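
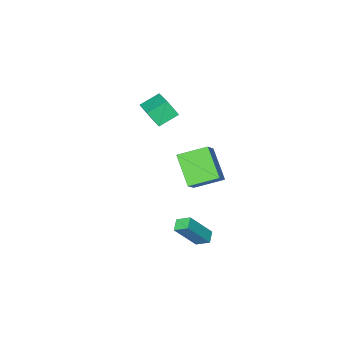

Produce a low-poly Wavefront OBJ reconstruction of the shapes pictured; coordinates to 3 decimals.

v -3.33 0.413 -1.236
v -3.719 -1.129 0.24
v -4.748 1.357 -0.625
v -5.137 -0.185 0.852
v -2.283 1.245 -0.092
v -2.672 -0.297 1.385
v -3.701 2.189 0.52
v -4.09 0.647 1.996
v -3.618 -3.884 1.927
v -4.783 -3.613 2.552
v -2.785 -2.038 2.678
v -3.95 -1.767 3.303
v -3.23 -4.453 2.897
v -4.395 -4.182 3.522
v -2.397 -2.607 3.648
v -3.562 -2.336 4.273
v -3.15 1.081 -4.668
v -1.876 0.76 -3.017
v -3.546 1.807 -4.221
v -2.272 1.486 -2.57
v -2.608 1.574 -4.99
v -1.334 1.253 -3.339
v -3.004 2.3 -4.543
v -1.73 1.979 -2.892
f 2 4 1
f 5 2 1
f 1 4 3
f 3 5 1
f 2 8 4
f 6 2 5
f 6 8 2
f 4 8 3
f 7 5 3
f 3 8 7
f 7 6 5
f 8 6 7
f 10 12 9
f 13 10 9
f 9 12 11
f 11 13 9
f 10 16 12
f 14 10 13
f 14 16 10
f 12 16 11
f 15 13 11
f 11 16 15
f 15 14 13
f 16 14 15
f 18 20 17
f 21 18 17
f 17 20 19
f 19 21 17
f 18 24 20
f 22 18 21
f 22 24 18
f 20 24 19
f 23 21 19
f 19 24 23
f 23 22 21
f 24 22 23



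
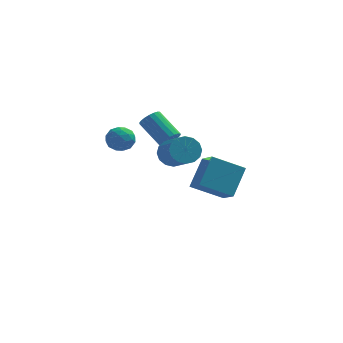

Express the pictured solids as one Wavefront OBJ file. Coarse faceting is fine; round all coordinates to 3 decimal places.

v 0.825 -2.726 0.518
v 1.146 -2.224 1.021
v 1.775 -3.531 1.925
v 1.455 -4.034 1.422
v 0.778 -2.299 1.168
v 1.407 -3.606 2.073
v 0.422 -2.489 1.142
v 1.052 -3.796 2.046
v 0.175 -2.742 0.948
v 0.804 -4.049 1.852
v 0.102 -2.991 0.639
v 0.731 -4.298 1.543
v 0.222 -3.169 0.297
v 0.852 -4.477 1.202
v 0.505 -3.229 0.015
v 1.134 -4.536 0.919
v 0.873 -3.154 -0.133
v 1.502 -4.461 0.772
v 1.228 -2.964 -0.106
v 1.858 -4.271 0.798
v 1.476 -2.711 0.088
v 2.105 -4.018 0.992
v 1.549 -2.462 0.397
v 2.178 -3.769 1.301
v 1.428 -2.283 0.738
v 2.058 -3.591 1.643
v 0.507 0.732 -0.406
v 0.718 0.438 0.085
v -0.316 1.353 1.077
v -0.527 1.648 0.586
v 0.886 0.651 0.065
v -0.148 1.566 1.057
v 0.979 0.879 -0.048
v -0.055 1.794 0.943
v 0.979 1.078 -0.233
v -0.055 1.993 0.759
v 0.885 1.209 -0.451
v -0.149 2.124 0.54
v 0.717 1.246 -0.661
v -0.318 2.161 0.331
v 0.506 1.18 -0.82
v -0.528 2.095 0.172
v 0.296 1.027 -0.897
v -0.738 1.942 0.095
v 0.128 0.814 -0.877
v -0.906 1.729 0.115
v 0.035 0.586 -0.763
v -0.999 1.501 0.228
v 0.035 0.387 -0.579
v -0.999 1.302 0.413
v 0.129 0.256 -0.36
v -0.905 1.171 0.631
v 0.298 0.219 -0.151
v -0.737 1.134 0.841
v 0.508 0.285 0.008
v -0.526 1.2 1
v 1.373 1.956 -4.264
v 1.889 0.875 -3.52
v 1.933 3.136 -2.939
v 2.449 2.055 -2.195
v 3.011 2.145 -5.125
v 3.527 1.064 -4.381
v 3.571 3.325 -3.8
v 4.087 2.244 -3.056
v -1.585 -0.554 0.457
v -1.171 -0.914 0.979
v -2.209 -1.586 0.241
v -1.795 -1.946 0.763
v -2.29 -1.412 0.974
v -1.904 -0.775 1.107
v -1.476 -1.725 0.113
v -1.09 -1.088 0.246
v -1.104 -1.637 0.766
v -1.607 -1.444 1.298
v -1.773 -1.056 -0.078
v -2.276 -0.863 0.454
v -1.323 -0.644 0.736
v -2.057 -1.856 0.484
v -2.348 -1.543 0.607
v -2.104 -1.754 0.914
v -1.754 -0.562 0.812
v -1.511 -0.773 1.119
v -2.168 -1.066 1.116
v -1.869 -1.727 0.101
v -1.626 -1.938 0.408
v -1.276 -0.746 0.306
v -1.032 -0.957 0.613
v -1.212 -1.434 0.104
v -1.04 -1.28 0.919
v -1.407 -1.887 0.792
v -1.22 -1.757 0.41
v -0.993 -1.382 0.488
v -1.336 -1.167 1.231
v -1.703 -1.773 1.105
v -1.993 -1.459 1.228
v -1.767 -1.085 1.307
v -1.296 -1.592 1.107
v -1.677 -0.727 0.115
v -2.044 -1.333 -0.011
v -1.613 -1.415 -0.087
v -1.387 -1.041 -0.008
v -1.973 -0.613 0.428
v -2.34 -1.22 0.301
v -2.387 -1.118 0.732
v -2.16 -0.743 0.81
v -2.084 -0.908 0.113
f 2 1 5
f 2 5 3
f 3 5 6
f 3 6 4
f 5 1 7
f 5 7 6
f 6 7 8
f 6 8 4
f 7 1 9
f 7 9 8
f 8 9 10
f 8 10 4
f 9 1 11
f 9 11 10
f 10 11 12
f 10 12 4
f 11 1 13
f 11 13 12
f 12 13 14
f 12 14 4
f 13 1 15
f 13 15 14
f 14 15 16
f 14 16 4
f 15 1 17
f 15 17 16
f 16 17 18
f 16 18 4
f 17 1 19
f 17 19 18
f 18 19 20
f 18 20 4
f 19 1 21
f 19 21 20
f 20 21 22
f 20 22 4
f 21 1 23
f 21 23 22
f 22 23 24
f 22 24 4
f 23 1 25
f 23 25 24
f 24 25 26
f 24 26 4
f 25 1 2
f 25 2 26
f 26 2 3
f 26 3 4
f 28 27 31
f 28 31 29
f 29 31 32
f 29 32 30
f 31 27 33
f 31 33 32
f 32 33 34
f 32 34 30
f 33 27 35
f 33 35 34
f 34 35 36
f 34 36 30
f 35 27 37
f 35 37 36
f 36 37 38
f 36 38 30
f 37 27 39
f 37 39 38
f 38 39 40
f 38 40 30
f 39 27 41
f 39 41 40
f 40 41 42
f 40 42 30
f 41 27 43
f 41 43 42
f 42 43 44
f 42 44 30
f 43 27 45
f 43 45 44
f 44 45 46
f 44 46 30
f 45 27 47
f 45 47 46
f 46 47 48
f 46 48 30
f 47 27 49
f 47 49 48
f 48 49 50
f 48 50 30
f 49 27 51
f 49 51 50
f 50 51 52
f 50 52 30
f 51 27 53
f 51 53 52
f 52 53 54
f 52 54 30
f 53 27 55
f 53 55 54
f 54 55 56
f 54 56 30
f 55 27 28
f 55 28 56
f 56 28 29
f 56 29 30
f 58 60 57
f 61 58 57
f 57 60 59
f 59 61 57
f 58 64 60
f 62 58 61
f 62 64 58
f 60 64 59
f 63 61 59
f 59 64 63
f 63 62 61
f 64 62 63
f 65 102 81
f 102 76 105
f 81 105 70
f 102 105 81
f 65 81 77
f 81 70 82
f 77 82 66
f 81 82 77
f 65 77 86
f 77 66 87
f 86 87 72
f 77 87 86
f 65 86 98
f 86 72 101
f 98 101 75
f 86 101 98
f 65 98 102
f 98 75 106
f 102 106 76
f 98 106 102
f 66 82 93
f 82 70 96
f 93 96 74
f 82 96 93
f 70 105 83
f 105 76 104
f 83 104 69
f 105 104 83
f 76 106 103
f 106 75 99
f 103 99 67
f 106 99 103
f 75 101 100
f 101 72 88
f 100 88 71
f 101 88 100
f 72 87 92
f 87 66 89
f 92 89 73
f 87 89 92
f 68 94 80
f 94 74 95
f 80 95 69
f 94 95 80
f 68 80 78
f 80 69 79
f 78 79 67
f 80 79 78
f 68 78 85
f 78 67 84
f 85 84 71
f 78 84 85
f 68 85 90
f 85 71 91
f 90 91 73
f 85 91 90
f 68 90 94
f 90 73 97
f 94 97 74
f 90 97 94
f 69 95 83
f 95 74 96
f 83 96 70
f 95 96 83
f 67 79 103
f 79 69 104
f 103 104 76
f 79 104 103
f 71 84 100
f 84 67 99
f 100 99 75
f 84 99 100
f 73 91 92
f 91 71 88
f 92 88 72
f 91 88 92
f 74 97 93
f 97 73 89
f 93 89 66
f 97 89 93



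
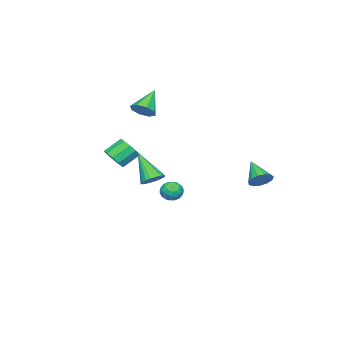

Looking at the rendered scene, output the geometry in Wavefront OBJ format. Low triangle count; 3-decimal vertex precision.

v -0.404 4.076 -1.58
v 0.033 4.164 -1.135
v -1.056 3.164 -0.76
v -0.222 4.403 -1.073
v -0.535 4.538 -1.172
v -0.807 4.526 -1.401
v -0.95 4.371 -1.687
v -0.92 4.123 -1.939
v -0.726 3.86 -2.077
v -0.43 3.665 -2.057
v -0.125 3.601 -1.887
v 0.091 3.688 -1.619
v 0.15 3.898 -1.338
v -1.155 -0.975 -3.128
v -0.595 -1.115 -3.383
v -1.625 -1.385 -3.937
v -1.065 -1.525 -4.192
v -1.262 -1.83 -3.676
v -0.971 -1.577 -3.176
v -1.249 -0.923 -4.144
v -0.958 -0.67 -3.644
v -0.653 -1.082 -4.011
v -0.661 -1.643 -3.722
v -1.559 -0.857 -3.598
v -1.567 -1.418 -3.309
v -0.834 -1.009 -3.185
v -1.386 -1.491 -4.135
v -1.502 -1.671 -3.832
v -1.173 -1.753 -3.982
v -1.055 -1.281 -3.063
v -0.726 -1.363 -3.213
v -1.118 -1.783 -3.385
v -1.494 -1.137 -4.107
v -1.165 -1.219 -4.257
v -1.047 -0.747 -3.338
v -0.718 -0.829 -3.488
v -1.102 -0.717 -3.935
v -0.539 -1.072 -3.704
v -0.815 -1.313 -4.179
v -0.923 -0.959 -4.15
v -0.752 -0.81 -3.857
v -0.543 -1.402 -3.534
v -0.82 -1.643 -4.009
v -0.935 -1.822 -3.706
v -0.764 -1.673 -3.412
v -0.577 -1.383 -3.902
v -1.4 -0.857 -3.311
v -1.677 -1.098 -3.786
v -1.456 -0.827 -3.908
v -1.285 -0.678 -3.614
v -1.405 -1.187 -3.141
v -1.681 -1.428 -3.616
v -1.468 -1.69 -3.463
v -1.297 -1.541 -3.17
v -1.643 -1.117 -3.418
v 1.824 -2.647 -0.853
v 2.339 -2.334 -0.539
v 1.632 -1.84 0.128
v 1.116 -2.153 -0.187
v 2.211 -2.088 -0.855
v 1.504 -1.595 -0.188
v 1.936 -2.056 -1.171
v 1.229 -1.563 -0.504
v 1.618 -2.249 -1.366
v 0.911 -1.756 -0.699
v 1.378 -2.595 -1.364
v 0.671 -2.101 -0.697
v 1.308 -2.96 -1.168
v 0.601 -2.466 -0.501
v 1.436 -3.205 -0.852
v 0.729 -2.712 -0.185
v 1.711 -3.237 -0.536
v 1.004 -2.744 0.131
v 2.029 -3.044 -0.341
v 1.322 -2.551 0.326
v 2.269 -2.699 -0.343
v 1.562 -2.205 0.324
v -0.535 -2.516 1.631
v -0.198 -2.075 2.025
v -1.685 -2.564 2.669
v -0.514 -1.838 1.686
v -0.842 -1.998 1.315
v -0.99 -2.461 1.129
v -0.871 -2.956 1.237
v -0.556 -3.193 1.576
v -0.228 -3.033 1.947
v -0.08 -2.57 2.133
v 4.167 1.072 -0.66
v 4.49 1.429 -0.302
v 3.793 0.028 0.72
v 4.263 1.531 -0.286
v 4.019 1.554 -0.335
v 3.801 1.494 -0.44
v 3.646 1.36 -0.583
v 3.581 1.177 -0.739
v 3.618 0.975 -0.882
v 3.749 0.79 -0.986
v 3.953 0.654 -1.034
v 4.193 0.59 -1.017
v 4.429 0.61 -0.938
v 4.62 0.709 -0.812
v 4.732 0.871 -0.659
v 4.747 1.068 -0.506
v 4.661 1.265 -0.38
f 2 1 4
f 2 4 3
f 4 1 5
f 4 5 3
f 5 1 6
f 5 6 3
f 6 1 7
f 6 7 3
f 7 1 8
f 7 8 3
f 8 1 9
f 8 9 3
f 9 1 10
f 9 10 3
f 10 1 11
f 10 11 3
f 11 1 12
f 11 12 3
f 12 1 13
f 12 13 3
f 13 1 2
f 13 2 3
f 14 51 30
f 51 25 54
f 30 54 19
f 51 54 30
f 14 30 26
f 30 19 31
f 26 31 15
f 30 31 26
f 14 26 35
f 26 15 36
f 35 36 21
f 26 36 35
f 14 35 47
f 35 21 50
f 47 50 24
f 35 50 47
f 14 47 51
f 47 24 55
f 51 55 25
f 47 55 51
f 15 31 42
f 31 19 45
f 42 45 23
f 31 45 42
f 19 54 32
f 54 25 53
f 32 53 18
f 54 53 32
f 25 55 52
f 55 24 48
f 52 48 16
f 55 48 52
f 24 50 49
f 50 21 37
f 49 37 20
f 50 37 49
f 21 36 41
f 36 15 38
f 41 38 22
f 36 38 41
f 17 43 29
f 43 23 44
f 29 44 18
f 43 44 29
f 17 29 27
f 29 18 28
f 27 28 16
f 29 28 27
f 17 27 34
f 27 16 33
f 34 33 20
f 27 33 34
f 17 34 39
f 34 20 40
f 39 40 22
f 34 40 39
f 17 39 43
f 39 22 46
f 43 46 23
f 39 46 43
f 18 44 32
f 44 23 45
f 32 45 19
f 44 45 32
f 16 28 52
f 28 18 53
f 52 53 25
f 28 53 52
f 20 33 49
f 33 16 48
f 49 48 24
f 33 48 49
f 22 40 41
f 40 20 37
f 41 37 21
f 40 37 41
f 23 46 42
f 46 22 38
f 42 38 15
f 46 38 42
f 57 56 60
f 57 60 58
f 58 60 61
f 58 61 59
f 60 56 62
f 60 62 61
f 61 62 63
f 61 63 59
f 62 56 64
f 62 64 63
f 63 64 65
f 63 65 59
f 64 56 66
f 64 66 65
f 65 66 67
f 65 67 59
f 66 56 68
f 66 68 67
f 67 68 69
f 67 69 59
f 68 56 70
f 68 70 69
f 69 70 71
f 69 71 59
f 70 56 72
f 70 72 71
f 71 72 73
f 71 73 59
f 72 56 74
f 72 74 73
f 73 74 75
f 73 75 59
f 74 56 76
f 74 76 75
f 75 76 77
f 75 77 59
f 76 56 57
f 76 57 77
f 77 57 58
f 77 58 59
f 79 78 81
f 79 81 80
f 81 78 82
f 81 82 80
f 82 78 83
f 82 83 80
f 83 78 84
f 83 84 80
f 84 78 85
f 84 85 80
f 85 78 86
f 85 86 80
f 86 78 87
f 86 87 80
f 87 78 79
f 87 79 80
f 89 88 91
f 89 91 90
f 91 88 92
f 91 92 90
f 92 88 93
f 92 93 90
f 93 88 94
f 93 94 90
f 94 88 95
f 94 95 90
f 95 88 96
f 95 96 90
f 96 88 97
f 96 97 90
f 97 88 98
f 97 98 90
f 98 88 99
f 98 99 90
f 99 88 100
f 99 100 90
f 100 88 101
f 100 101 90
f 101 88 102
f 101 102 90
f 102 88 103
f 102 103 90
f 103 88 104
f 103 104 90
f 104 88 89
f 104 89 90



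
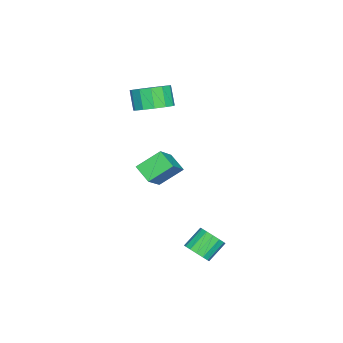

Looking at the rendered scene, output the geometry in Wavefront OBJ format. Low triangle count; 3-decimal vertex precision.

v -1.509 -0.702 1.785
v -0.597 -0.899 2.172
v -1.119 -1.294 3.202
v -2.031 -1.098 2.815
v -0.72 -0.362 2.316
v -1.242 -0.757 3.345
v -1.094 0.067 2.291
v -1.615 -0.329 3.321
v -1.599 0.251 2.106
v -2.121 -0.144 3.135
v -2.076 0.133 1.819
v -2.598 -0.262 2.848
v -2.373 -0.25 1.521
v -2.895 -0.646 2.551
v -2.396 -0.777 1.307
v -2.917 -1.173 2.337
v -2.137 -1.28 1.245
v -2.659 -1.676 2.275
v -1.679 -1.6 1.354
v -2.201 -1.995 2.384
v -1.167 -1.634 1.601
v -1.689 -2.03 2.63
v -0.764 -1.373 1.905
v -1.285 -1.768 2.935
v 0.485 -0.295 -1.274
v -0.219 0.667 -0.414
v 0.95 0.521 -1.807
v 0.246 1.483 -0.946
v 1.794 -0.323 -0.174
v 1.09 0.639 0.687
v 2.259 0.493 -0.706
v 1.555 1.455 0.154
v 4.403 3.689 -3.357
v 4.833 3.547 -2.81
v 4.007 4.029 -2.036
v 3.577 4.171 -2.583
v 4.927 3.885 -2.92
v 4.101 4.367 -2.146
v 4.881 4.17 -3.147
v 4.055 4.652 -2.373
v 4.706 4.327 -3.43
v 3.881 4.808 -2.656
v 4.451 4.313 -3.694
v 3.625 4.794 -2.919
v 4.182 4.131 -3.867
v 3.357 4.613 -3.093
v 3.973 3.831 -3.904
v 3.147 4.313 -3.13
v 3.879 3.493 -3.794
v 3.053 3.975 -3.02
v 3.925 3.208 -3.567
v 3.099 3.69 -2.793
v 4.099 3.052 -3.284
v 3.274 3.533 -2.51
v 4.355 3.066 -3.021
v 3.529 3.547 -2.246
v 4.623 3.247 -2.847
v 3.798 3.729 -2.073
f 2 1 5
f 2 5 3
f 3 5 6
f 3 6 4
f 5 1 7
f 5 7 6
f 6 7 8
f 6 8 4
f 7 1 9
f 7 9 8
f 8 9 10
f 8 10 4
f 9 1 11
f 9 11 10
f 10 11 12
f 10 12 4
f 11 1 13
f 11 13 12
f 12 13 14
f 12 14 4
f 13 1 15
f 13 15 14
f 14 15 16
f 14 16 4
f 15 1 17
f 15 17 16
f 16 17 18
f 16 18 4
f 17 1 19
f 17 19 18
f 18 19 20
f 18 20 4
f 19 1 21
f 19 21 20
f 20 21 22
f 20 22 4
f 21 1 23
f 21 23 22
f 22 23 24
f 22 24 4
f 23 1 2
f 23 2 24
f 24 2 3
f 24 3 4
f 26 28 25
f 29 26 25
f 25 28 27
f 27 29 25
f 26 32 28
f 30 26 29
f 30 32 26
f 28 32 27
f 31 29 27
f 27 32 31
f 31 30 29
f 32 30 31
f 34 33 37
f 34 37 35
f 35 37 38
f 35 38 36
f 37 33 39
f 37 39 38
f 38 39 40
f 38 40 36
f 39 33 41
f 39 41 40
f 40 41 42
f 40 42 36
f 41 33 43
f 41 43 42
f 42 43 44
f 42 44 36
f 43 33 45
f 43 45 44
f 44 45 46
f 44 46 36
f 45 33 47
f 45 47 46
f 46 47 48
f 46 48 36
f 47 33 49
f 47 49 48
f 48 49 50
f 48 50 36
f 49 33 51
f 49 51 50
f 50 51 52
f 50 52 36
f 51 33 53
f 51 53 52
f 52 53 54
f 52 54 36
f 53 33 55
f 53 55 54
f 54 55 56
f 54 56 36
f 55 33 57
f 55 57 56
f 56 57 58
f 56 58 36
f 57 33 34
f 57 34 58
f 58 34 35
f 58 35 36



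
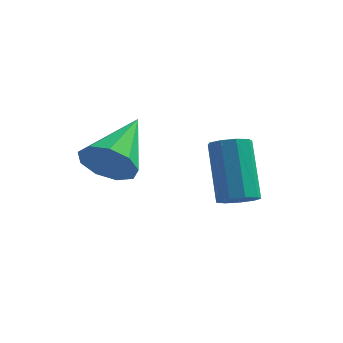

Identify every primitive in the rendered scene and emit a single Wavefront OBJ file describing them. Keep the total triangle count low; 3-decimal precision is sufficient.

v -3.592 -0.999 0.647
v -3.35 -1.395 1.359
v -3.528 0.739 1.593
v -2.883 -1.243 1.048
v -2.748 -0.977 0.549
v -3.007 -0.721 0.096
v -3.54 -0.595 -0.099
v -4.098 -0.658 0.055
v -4.418 -0.881 0.486
v -4.352 -1.159 0.992
v -3.93 -1.362 1.337
v -0.641 0.579 -0.802
v -0.317 0.203 -0.483
v -0.915 1.086 1.162
v -1.239 1.461 0.842
v -0.098 0.529 -0.578
v -0.696 1.411 1.067
v -0.133 0.877 -0.778
v -0.731 1.76 0.867
v -0.405 1.087 -0.989
v -1.004 1.969 0.656
v -0.788 1.058 -1.113
v -1.387 1.941 0.532
v -1.102 0.805 -1.092
v -1.701 1.688 0.553
v -1.2 0.447 -0.935
v -1.799 1.329 0.71
v -1.037 0.15 -0.716
v -1.635 1.032 0.929
v -0.688 0.054 -0.538
v -1.286 0.936 1.107
f 2 1 4
f 2 4 3
f 4 1 5
f 4 5 3
f 5 1 6
f 5 6 3
f 6 1 7
f 6 7 3
f 7 1 8
f 7 8 3
f 8 1 9
f 8 9 3
f 9 1 10
f 9 10 3
f 10 1 11
f 10 11 3
f 11 1 2
f 11 2 3
f 13 12 16
f 13 16 14
f 14 16 17
f 14 17 15
f 16 12 18
f 16 18 17
f 17 18 19
f 17 19 15
f 18 12 20
f 18 20 19
f 19 20 21
f 19 21 15
f 20 12 22
f 20 22 21
f 21 22 23
f 21 23 15
f 22 12 24
f 22 24 23
f 23 24 25
f 23 25 15
f 24 12 26
f 24 26 25
f 25 26 27
f 25 27 15
f 26 12 28
f 26 28 27
f 27 28 29
f 27 29 15
f 28 12 30
f 28 30 29
f 29 30 31
f 29 31 15
f 30 12 13
f 30 13 31
f 31 13 14
f 31 14 15



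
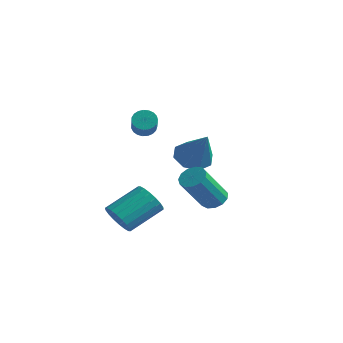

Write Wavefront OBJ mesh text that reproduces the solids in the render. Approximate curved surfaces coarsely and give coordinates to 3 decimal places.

v -1.773 1.39 0.021
v -1.097 1.031 -0.558
v -0.567 0.99 1.679
v -1.015 1.752 -0.444
v -1.377 2.261 -0.057
v -1.971 2.261 0.375
v -2.449 1.75 0.599
v -2.532 1.029 0.485
v -2.17 0.52 0.099
v -1.575 0.52 -0.334
v 0.456 0.271 -1.578
v 1.112 0.389 -1.445
v 1 -0.933 0.272
v 0.344 -1.051 0.138
v 0.913 0.655 -1.253
v 0.801 -0.668 0.464
v 0.569 0.799 -1.164
v 0.457 -0.524 0.552
v 0.189 0.775 -1.208
v 0.077 -0.547 0.509
v -0.106 0.592 -1.368
v -0.218 -0.731 0.348
v -0.223 0.306 -1.596
v -0.335 -1.016 0.121
v -0.124 0.01 -1.818
v -0.236 -1.313 -0.101
v 0.158 -0.203 -1.964
v 0.046 -1.526 -0.247
v 0.536 -0.266 -1.987
v 0.424 -1.589 -0.271
v 0.888 -0.158 -1.881
v 0.776 -1.481 -0.164
v 1.103 0.086 -1.679
v 0.991 -1.236 0.038
v -2.307 -1.232 2.508
v -1.963 -1.362 2.072
v -1.21 -2.138 2.896
v -1.553 -2.008 3.332
v -1.86 -1.168 2.16
v -1.106 -1.944 2.984
v -1.834 -0.985 2.308
v -1.08 -1.761 3.133
v -1.889 -0.845 2.491
v -1.136 -1.62 3.315
v -2.017 -0.771 2.676
v -1.263 -1.547 3.501
v -2.195 -0.778 2.833
v -1.441 -1.553 3.658
v -2.392 -0.863 2.933
v -1.638 -1.638 3.758
v -2.574 -1.011 2.96
v -1.821 -1.787 3.785
v -2.711 -1.198 2.908
v -1.957 -1.974 3.733
v -2.777 -1.391 2.788
v -2.024 -2.167 3.612
v -2.762 -1.557 2.618
v -2.009 -2.332 3.443
v -2.668 -1.666 2.43
v -1.915 -2.442 3.255
v -2.512 -1.7 2.255
v -1.759 -2.476 3.08
v -2.32 -1.653 2.124
v -1.567 -2.429 2.949
v -2.126 -1.534 2.059
v -1.373 -2.31 2.884
v -2.603 -2.65 -2.837
v -2.215 -3.13 -2.237
v -1.709 -1.53 -1.284
v -2.097 -1.05 -1.883
v -1.935 -3.067 -2.491
v -1.429 -1.467 -1.537
v -1.787 -2.922 -2.813
v -1.282 -1.322 -1.859
v -1.801 -2.723 -3.139
v -1.295 -1.123 -2.186
v -1.974 -2.51 -3.406
v -1.468 -0.91 -2.453
v -2.271 -2.324 -3.56
v -1.765 -0.724 -2.607
v -2.634 -2.203 -3.571
v -2.128 -0.603 -2.617
v -2.991 -2.17 -3.436
v -2.485 -0.57 -2.483
v -3.271 -2.233 -3.183
v -2.765 -0.633 -2.229
v -3.418 -2.378 -2.861
v -2.913 -0.778 -1.907
v -3.405 -2.577 -2.534
v -2.899 -0.977 -1.581
v -3.232 -2.79 -2.267
v -2.726 -1.19 -1.314
v -2.935 -2.976 -2.113
v -2.429 -1.376 -1.16
v -2.572 -3.097 -2.103
v -2.066 -1.497 -1.149
f 2 1 4
f 2 4 3
f 4 1 5
f 4 5 3
f 5 1 6
f 5 6 3
f 6 1 7
f 6 7 3
f 7 1 8
f 7 8 3
f 8 1 9
f 8 9 3
f 9 1 10
f 9 10 3
f 10 1 2
f 10 2 3
f 12 11 15
f 12 15 13
f 13 15 16
f 13 16 14
f 15 11 17
f 15 17 16
f 16 17 18
f 16 18 14
f 17 11 19
f 17 19 18
f 18 19 20
f 18 20 14
f 19 11 21
f 19 21 20
f 20 21 22
f 20 22 14
f 21 11 23
f 21 23 22
f 22 23 24
f 22 24 14
f 23 11 25
f 23 25 24
f 24 25 26
f 24 26 14
f 25 11 27
f 25 27 26
f 26 27 28
f 26 28 14
f 27 11 29
f 27 29 28
f 28 29 30
f 28 30 14
f 29 11 31
f 29 31 30
f 30 31 32
f 30 32 14
f 31 11 33
f 31 33 32
f 32 33 34
f 32 34 14
f 33 11 12
f 33 12 34
f 34 12 13
f 34 13 14
f 36 35 39
f 36 39 37
f 37 39 40
f 37 40 38
f 39 35 41
f 39 41 40
f 40 41 42
f 40 42 38
f 41 35 43
f 41 43 42
f 42 43 44
f 42 44 38
f 43 35 45
f 43 45 44
f 44 45 46
f 44 46 38
f 45 35 47
f 45 47 46
f 46 47 48
f 46 48 38
f 47 35 49
f 47 49 48
f 48 49 50
f 48 50 38
f 49 35 51
f 49 51 50
f 50 51 52
f 50 52 38
f 51 35 53
f 51 53 52
f 52 53 54
f 52 54 38
f 53 35 55
f 53 55 54
f 54 55 56
f 54 56 38
f 55 35 57
f 55 57 56
f 56 57 58
f 56 58 38
f 57 35 59
f 57 59 58
f 58 59 60
f 58 60 38
f 59 35 61
f 59 61 60
f 60 61 62
f 60 62 38
f 61 35 63
f 61 63 62
f 62 63 64
f 62 64 38
f 63 35 65
f 63 65 64
f 64 65 66
f 64 66 38
f 65 35 36
f 65 36 66
f 66 36 37
f 66 37 38
f 68 67 71
f 68 71 69
f 69 71 72
f 69 72 70
f 71 67 73
f 71 73 72
f 72 73 74
f 72 74 70
f 73 67 75
f 73 75 74
f 74 75 76
f 74 76 70
f 75 67 77
f 75 77 76
f 76 77 78
f 76 78 70
f 77 67 79
f 77 79 78
f 78 79 80
f 78 80 70
f 79 67 81
f 79 81 80
f 80 81 82
f 80 82 70
f 81 67 83
f 81 83 82
f 82 83 84
f 82 84 70
f 83 67 85
f 83 85 84
f 84 85 86
f 84 86 70
f 85 67 87
f 85 87 86
f 86 87 88
f 86 88 70
f 87 67 89
f 87 89 88
f 88 89 90
f 88 90 70
f 89 67 91
f 89 91 90
f 90 91 92
f 90 92 70
f 91 67 93
f 91 93 92
f 92 93 94
f 92 94 70
f 93 67 95
f 93 95 94
f 94 95 96
f 94 96 70
f 95 67 68
f 95 68 96
f 96 68 69
f 96 69 70



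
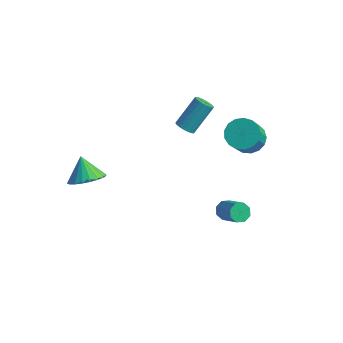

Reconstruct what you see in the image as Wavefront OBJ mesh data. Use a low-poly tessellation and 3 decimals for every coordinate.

v 1.925 2.766 0.205
v 2.728 2.516 -0.141
v 3.039 1.424 1.369
v 2.235 1.674 1.715
v 2.822 2.869 0.095
v 3.133 1.777 1.606
v 2.711 3.199 0.356
v 3.021 2.107 1.867
v 2.419 3.43 0.583
v 2.729 2.338 2.094
v 2.014 3.509 0.723
v 2.324 2.416 2.234
v 1.589 3.417 0.744
v 1.899 2.325 2.255
v 1.24 3.177 0.642
v 1.551 2.084 2.153
v 1.049 2.842 0.439
v 1.359 1.75 1.95
v 1.058 2.49 0.183
v 1.368 1.398 1.694
v 1.266 2.201 -0.069
v 1.576 1.109 1.442
v 1.625 2.042 -0.257
v 1.935 0.95 1.254
v 2.052 2.049 -0.34
v 2.362 0.956 1.171
v 2.45 2.22 -0.299
v 2.761 1.127 1.212
v -1.139 1.626 0.183
v -0.602 1.647 0.025
v -0.264 2.875 1.34
v -0.801 2.854 1.497
v -0.707 1.825 -0.114
v -0.37 3.053 1.201
v -0.898 1.964 -0.194
v -0.561 3.191 1.12
v -1.137 2.035 -0.2
v -0.799 3.263 1.115
v -1.376 2.026 -0.13
v -1.038 3.254 1.185
v -1.568 1.937 0.002
v -1.23 3.165 1.317
v -1.675 1.787 0.17
v -1.337 3.015 1.484
v -1.676 1.605 0.34
v -1.338 2.833 1.655
v -1.57 1.427 0.479
v -1.233 2.655 1.794
v -1.379 1.289 0.56
v -1.042 2.516 1.874
v -1.141 1.217 0.565
v -0.803 2.445 1.88
v -0.902 1.226 0.495
v -0.564 2.454 1.81
v -0.71 1.315 0.363
v -0.372 2.543 1.678
v -0.603 1.465 0.196
v -0.265 2.693 1.51
v -3.576 -3.346 -1.287
v -2.724 -3.052 -0.854
v -4.284 -2.874 -0.213
v -2.83 -2.715 -1.072
v -3.066 -2.487 -1.328
v -3.389 -2.407 -1.577
v -3.745 -2.49 -1.775
v -4.072 -2.721 -1.889
v -4.313 -3.06 -1.899
v -4.426 -3.448 -1.803
v -4.392 -3.819 -1.618
v -4.218 -4.108 -1.375
v -3.932 -4.265 -1.117
v -3.584 -4.263 -0.889
v -3.236 -4.103 -0.729
v -2.945 -3.812 -0.666
v -2.764 -3.44 -0.71
v 2.321 0.249 -3.494
v 2.671 0.127 -3.94
v 3.83 -0.371 -2.891
v 3.479 -0.249 -2.446
v 2.719 0.544 -3.795
v 3.878 0.046 -2.746
v 2.534 0.788 -3.474
v 3.692 0.29 -2.425
v 2.223 0.716 -3.165
v 3.382 0.218 -2.116
v 1.97 0.371 -3.049
v 3.129 -0.127 -2
v 1.922 -0.046 -3.194
v 3.081 -0.544 -2.145
v 2.108 -0.29 -3.515
v 3.266 -0.788 -2.466
v 2.418 -0.218 -3.824
v 3.577 -0.716 -2.775
f 2 1 5
f 2 5 3
f 3 5 6
f 3 6 4
f 5 1 7
f 5 7 6
f 6 7 8
f 6 8 4
f 7 1 9
f 7 9 8
f 8 9 10
f 8 10 4
f 9 1 11
f 9 11 10
f 10 11 12
f 10 12 4
f 11 1 13
f 11 13 12
f 12 13 14
f 12 14 4
f 13 1 15
f 13 15 14
f 14 15 16
f 14 16 4
f 15 1 17
f 15 17 16
f 16 17 18
f 16 18 4
f 17 1 19
f 17 19 18
f 18 19 20
f 18 20 4
f 19 1 21
f 19 21 20
f 20 21 22
f 20 22 4
f 21 1 23
f 21 23 22
f 22 23 24
f 22 24 4
f 23 1 25
f 23 25 24
f 24 25 26
f 24 26 4
f 25 1 27
f 25 27 26
f 26 27 28
f 26 28 4
f 27 1 2
f 27 2 28
f 28 2 3
f 28 3 4
f 30 29 33
f 30 33 31
f 31 33 34
f 31 34 32
f 33 29 35
f 33 35 34
f 34 35 36
f 34 36 32
f 35 29 37
f 35 37 36
f 36 37 38
f 36 38 32
f 37 29 39
f 37 39 38
f 38 39 40
f 38 40 32
f 39 29 41
f 39 41 40
f 40 41 42
f 40 42 32
f 41 29 43
f 41 43 42
f 42 43 44
f 42 44 32
f 43 29 45
f 43 45 44
f 44 45 46
f 44 46 32
f 45 29 47
f 45 47 46
f 46 47 48
f 46 48 32
f 47 29 49
f 47 49 48
f 48 49 50
f 48 50 32
f 49 29 51
f 49 51 50
f 50 51 52
f 50 52 32
f 51 29 53
f 51 53 52
f 52 53 54
f 52 54 32
f 53 29 55
f 53 55 54
f 54 55 56
f 54 56 32
f 55 29 57
f 55 57 56
f 56 57 58
f 56 58 32
f 57 29 30
f 57 30 58
f 58 30 31
f 58 31 32
f 60 59 62
f 60 62 61
f 62 59 63
f 62 63 61
f 63 59 64
f 63 64 61
f 64 59 65
f 64 65 61
f 65 59 66
f 65 66 61
f 66 59 67
f 66 67 61
f 67 59 68
f 67 68 61
f 68 59 69
f 68 69 61
f 69 59 70
f 69 70 61
f 70 59 71
f 70 71 61
f 71 59 72
f 71 72 61
f 72 59 73
f 72 73 61
f 73 59 74
f 73 74 61
f 74 59 75
f 74 75 61
f 75 59 60
f 75 60 61
f 77 76 80
f 77 80 78
f 78 80 81
f 78 81 79
f 80 76 82
f 80 82 81
f 81 82 83
f 81 83 79
f 82 76 84
f 82 84 83
f 83 84 85
f 83 85 79
f 84 76 86
f 84 86 85
f 85 86 87
f 85 87 79
f 86 76 88
f 86 88 87
f 87 88 89
f 87 89 79
f 88 76 90
f 88 90 89
f 89 90 91
f 89 91 79
f 90 76 92
f 90 92 91
f 91 92 93
f 91 93 79
f 92 76 77
f 92 77 93
f 93 77 78
f 93 78 79



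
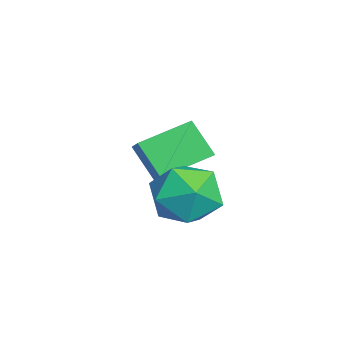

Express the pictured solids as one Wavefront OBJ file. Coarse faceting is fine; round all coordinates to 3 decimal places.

v 2.477 4.148 2.032
v 3.508 3.66 1.786
v 1.672 3.14 0.654
v 2.703 2.652 0.408
v 2.159 2.395 1.408
v 2.657 3.018 2.26
v 2.523 3.782 0.18
v 3.021 4.405 1.032
v 3.537 3.434 0.642
v 3.312 2.576 1.401
v 1.868 4.224 1.039
v 1.643 3.366 1.798
v 0.838 2.061 2.291
v 0.243 3.573 2.886
v -0.54 1.858 1.426
v -1.135 3.37 2.021
v 1.415 2.71 1.219
v 0.82 4.222 1.814
v 0.037 2.507 0.354
v -0.558 4.019 0.949
f 1 12 6
f 1 6 2
f 1 2 8
f 1 8 11
f 1 11 12
f 2 6 10
f 6 12 5
f 12 11 3
f 11 8 7
f 8 2 9
f 4 10 5
f 4 5 3
f 4 3 7
f 4 7 9
f 4 9 10
f 5 10 6
f 3 5 12
f 7 3 11
f 9 7 8
f 10 9 2
f 14 16 13
f 17 14 13
f 13 16 15
f 15 17 13
f 14 20 16
f 18 14 17
f 18 20 14
f 16 20 15
f 19 17 15
f 15 20 19
f 19 18 17
f 20 18 19



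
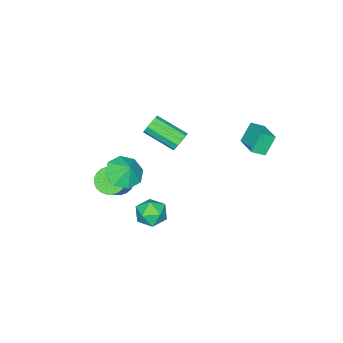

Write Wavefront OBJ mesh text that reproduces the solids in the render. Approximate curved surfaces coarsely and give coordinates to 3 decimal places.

v 1.241 -3.984 -2.748
v 1.795 -3.768 -3.383
v 2.794 -3.461 -2.407
v 2.239 -3.676 -1.772
v 1.644 -3.47 -3.323
v 2.643 -3.163 -2.346
v 1.432 -3.25 -3.175
v 2.431 -2.943 -2.199
v 1.191 -3.142 -2.962
v 2.189 -2.835 -1.986
v 0.957 -3.162 -2.717
v 1.956 -2.855 -1.74
v 0.766 -3.307 -2.476
v 1.765 -3 -1.5
v 0.648 -3.555 -2.277
v 1.647 -3.248 -1.301
v 0.62 -3.868 -2.15
v 1.619 -3.561 -1.173
v 0.686 -4.199 -2.113
v 1.685 -3.892 -1.137
v 0.837 -4.497 -2.174
v 1.836 -4.19 -1.197
v 1.049 -4.717 -2.321
v 2.048 -4.41 -1.345
v 1.291 -4.825 -2.534
v 2.289 -4.518 -1.558
v 1.524 -4.805 -2.78
v 2.523 -4.498 -1.803
v 1.715 -4.66 -3.02
v 2.714 -4.353 -2.044
v 1.833 -4.412 -3.219
v 2.832 -4.105 -2.243
v 1.861 -4.099 -3.347
v 2.86 -3.792 -2.37
v 3.039 -1.979 0.515
v 3.538 -1.273 -0.045
v 3.181 -1.421 1.345
v 2.763 -1.134 -0.005
v 2.15 -1.489 0.339
v 2.057 -2.132 0.787
v 2.539 -2.684 1.075
v 3.314 -2.824 1.036
v 3.928 -2.468 0.691
v 4.02 -1.826 0.243
v -0.993 -1.584 0.369
v -0.743 -1.293 0.87
v -0.358 -3.006 1.671
v -0.607 -3.296 1.171
v -1.123 -1.347 0.938
v -0.738 -3.059 1.74
v -1.453 -1.49 0.79
v -1.067 -3.203 1.591
v -1.607 -1.67 0.48
v -1.222 -3.383 1.282
v -1.526 -1.816 0.129
v -1.141 -3.529 0.93
v -1.242 -1.874 -0.131
v -0.857 -3.587 0.67
v -0.862 -1.821 -0.2
v -0.477 -3.533 0.602
v -0.533 -1.677 -0.051
v -0.147 -3.39 0.75
v -0.378 -1.497 0.258
v 0.007 -3.21 1.06
v -0.459 -1.351 0.61
v -0.074 -3.064 1.411
v 2.993 0.336 -1.623
v 3.622 -0.34 -1.682
v 2.038 -0.48 -2.438
v 2.667 -1.156 -2.497
v 2.263 -0.97 -1.686
v 2.853 -0.465 -1.182
v 2.807 -0.355 -2.938
v 3.397 0.15 -2.434
v 3.507 -0.767 -2.495
v 3.171 -1.147 -1.721
v 2.489 0.327 -2.399
v 2.153 -0.053 -1.625
v -2.032 2.383 1.72
v -2.7 2.502 2.782
v -1.294 3.612 2.046
v -1.962 3.731 3.108
v -1.458 1.929 2.132
v -2.126 2.048 3.194
v -0.72 3.158 2.458
v -1.388 3.277 3.52
f 2 1 5
f 2 5 3
f 3 5 6
f 3 6 4
f 5 1 7
f 5 7 6
f 6 7 8
f 6 8 4
f 7 1 9
f 7 9 8
f 8 9 10
f 8 10 4
f 9 1 11
f 9 11 10
f 10 11 12
f 10 12 4
f 11 1 13
f 11 13 12
f 12 13 14
f 12 14 4
f 13 1 15
f 13 15 14
f 14 15 16
f 14 16 4
f 15 1 17
f 15 17 16
f 16 17 18
f 16 18 4
f 17 1 19
f 17 19 18
f 18 19 20
f 18 20 4
f 19 1 21
f 19 21 20
f 20 21 22
f 20 22 4
f 21 1 23
f 21 23 22
f 22 23 24
f 22 24 4
f 23 1 25
f 23 25 24
f 24 25 26
f 24 26 4
f 25 1 27
f 25 27 26
f 26 27 28
f 26 28 4
f 27 1 29
f 27 29 28
f 28 29 30
f 28 30 4
f 29 1 31
f 29 31 30
f 30 31 32
f 30 32 4
f 31 1 33
f 31 33 32
f 32 33 34
f 32 34 4
f 33 1 2
f 33 2 34
f 34 2 3
f 34 3 4
f 36 35 38
f 36 38 37
f 38 35 39
f 38 39 37
f 39 35 40
f 39 40 37
f 40 35 41
f 40 41 37
f 41 35 42
f 41 42 37
f 42 35 43
f 42 43 37
f 43 35 44
f 43 44 37
f 44 35 36
f 44 36 37
f 46 45 49
f 46 49 47
f 47 49 50
f 47 50 48
f 49 45 51
f 49 51 50
f 50 51 52
f 50 52 48
f 51 45 53
f 51 53 52
f 52 53 54
f 52 54 48
f 53 45 55
f 53 55 54
f 54 55 56
f 54 56 48
f 55 45 57
f 55 57 56
f 56 57 58
f 56 58 48
f 57 45 59
f 57 59 58
f 58 59 60
f 58 60 48
f 59 45 61
f 59 61 60
f 60 61 62
f 60 62 48
f 61 45 63
f 61 63 62
f 62 63 64
f 62 64 48
f 63 45 65
f 63 65 64
f 64 65 66
f 64 66 48
f 65 45 46
f 65 46 66
f 66 46 47
f 66 47 48
f 67 78 72
f 67 72 68
f 67 68 74
f 67 74 77
f 67 77 78
f 68 72 76
f 72 78 71
f 78 77 69
f 77 74 73
f 74 68 75
f 70 76 71
f 70 71 69
f 70 69 73
f 70 73 75
f 70 75 76
f 71 76 72
f 69 71 78
f 73 69 77
f 75 73 74
f 76 75 68
f 80 82 79
f 83 80 79
f 79 82 81
f 81 83 79
f 80 86 82
f 84 80 83
f 84 86 80
f 82 86 81
f 85 83 81
f 81 86 85
f 85 84 83
f 86 84 85



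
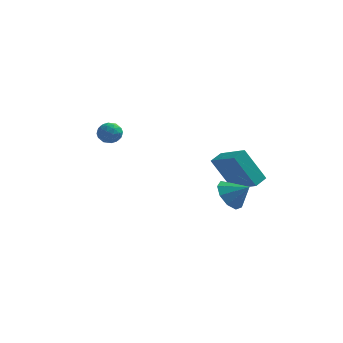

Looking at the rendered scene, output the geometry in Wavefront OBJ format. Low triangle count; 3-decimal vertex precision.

v -4.257 2.234 2.979
v -3.757 2.25 3.397
v -4.143 1.19 2.883
v -3.643 1.206 3.301
v -4.249 1.324 3.512
v -4.319 1.969 3.572
v -3.581 1.471 2.708
v -3.651 2.116 2.768
v -3.339 1.778 3.23
v -3.752 1.687 3.726
v -4.148 1.753 2.554
v -4.561 1.662 3.05
v -4.017 2.334 3.197
v -3.883 1.106 3.083
v -4.239 1.176 3.207
v -3.945 1.185 3.453
v -4.347 2.169 3.299
v -4.053 2.178 3.545
v -4.342 1.634 3.612
v -3.847 1.262 2.735
v -3.553 1.271 2.981
v -3.955 2.255 2.827
v -3.661 2.264 3.073
v -3.558 1.806 2.668
v -3.477 2.066 3.344
v -3.411 1.452 3.287
v -3.374 1.608 2.939
v -3.416 1.987 2.974
v -3.72 2.012 3.636
v -3.653 1.398 3.579
v -4.009 1.468 3.703
v -4.05 1.847 3.739
v -3.474 1.735 3.538
v -4.247 2.042 2.701
v -4.18 1.428 2.644
v -3.85 1.593 2.541
v -3.891 1.972 2.577
v -4.489 1.988 2.993
v -4.423 1.374 2.936
v -4.484 1.453 3.306
v -4.526 1.832 3.341
v -4.426 1.705 2.742
v 2.225 -0.955 0.933
v 2.76 -0.938 0.209
v 3.115 -1.065 1.587
v 2.675 -0.366 0.421
v 2.379 -0.07 0.873
v 2.011 -0.188 1.352
v 1.744 -0.665 1.635
v 1.702 -1.277 1.59
v 1.904 -1.739 1.237
v 2.257 -1.834 0.741
v 2.595 -1.517 0.335
v 1.512 3.607 -0.853
v 0.479 3.552 0.917
v 1.868 4.297 -0.624
v 0.835 4.243 1.146
v 2.805 2.697 -0.126
v 1.772 2.643 1.644
v 3.161 3.388 0.103
v 2.128 3.333 1.873
f 1 38 17
f 38 12 41
f 17 41 6
f 38 41 17
f 1 17 13
f 17 6 18
f 13 18 2
f 17 18 13
f 1 13 22
f 13 2 23
f 22 23 8
f 13 23 22
f 1 22 34
f 22 8 37
f 34 37 11
f 22 37 34
f 1 34 38
f 34 11 42
f 38 42 12
f 34 42 38
f 2 18 29
f 18 6 32
f 29 32 10
f 18 32 29
f 6 41 19
f 41 12 40
f 19 40 5
f 41 40 19
f 12 42 39
f 42 11 35
f 39 35 3
f 42 35 39
f 11 37 36
f 37 8 24
f 36 24 7
f 37 24 36
f 8 23 28
f 23 2 25
f 28 25 9
f 23 25 28
f 4 30 16
f 30 10 31
f 16 31 5
f 30 31 16
f 4 16 14
f 16 5 15
f 14 15 3
f 16 15 14
f 4 14 21
f 14 3 20
f 21 20 7
f 14 20 21
f 4 21 26
f 21 7 27
f 26 27 9
f 21 27 26
f 4 26 30
f 26 9 33
f 30 33 10
f 26 33 30
f 5 31 19
f 31 10 32
f 19 32 6
f 31 32 19
f 3 15 39
f 15 5 40
f 39 40 12
f 15 40 39
f 7 20 36
f 20 3 35
f 36 35 11
f 20 35 36
f 9 27 28
f 27 7 24
f 28 24 8
f 27 24 28
f 10 33 29
f 33 9 25
f 29 25 2
f 33 25 29
f 44 43 46
f 44 46 45
f 46 43 47
f 46 47 45
f 47 43 48
f 47 48 45
f 48 43 49
f 48 49 45
f 49 43 50
f 49 50 45
f 50 43 51
f 50 51 45
f 51 43 52
f 51 52 45
f 52 43 53
f 52 53 45
f 53 43 44
f 53 44 45
f 55 57 54
f 58 55 54
f 54 57 56
f 56 58 54
f 55 61 57
f 59 55 58
f 59 61 55
f 57 61 56
f 60 58 56
f 56 61 60
f 60 59 58
f 61 59 60



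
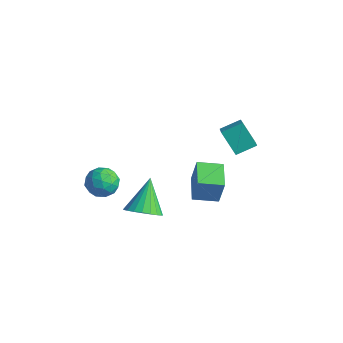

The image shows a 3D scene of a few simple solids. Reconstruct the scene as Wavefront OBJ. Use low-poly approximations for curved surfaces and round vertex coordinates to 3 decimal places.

v -3.606 -2.179 -1.377
v -2.701 -1.782 -1.38
v -2.999 -3.558 -0.84
v -2.094 -3.161 -0.843
v -2.768 -2.85 -0.191
v -3.144 -1.998 -0.522
v -2.556 -3.342 -1.698
v -2.932 -2.49 -2.029
v -2.053 -2.501 -1.578
v -2.183 -2.196 -0.647
v -3.517 -3.144 -1.573
v -3.647 -2.839 -0.642
v -3.207 -1.86 -1.425
v -2.493 -3.48 -0.795
v -2.889 -3.298 -0.411
v -2.357 -3.064 -0.413
v -3.467 -1.986 -0.921
v -2.935 -1.753 -0.923
v -2.974 -2.38 -0.224
v -2.765 -3.587 -1.297
v -2.233 -3.354 -1.299
v -3.343 -2.276 -1.807
v -2.811 -2.042 -1.809
v -2.726 -2.96 -1.996
v -2.294 -2.048 -1.544
v -1.937 -2.859 -1.228
v -2.209 -2.966 -1.73
v -2.429 -2.465 -1.925
v -2.371 -1.869 -0.996
v -2.014 -2.68 -0.681
v -2.41 -2.497 -0.298
v -2.631 -1.996 -0.492
v -1.989 -2.292 -1.113
v -3.686 -2.66 -1.539
v -3.329 -3.471 -1.224
v -3.069 -3.344 -1.728
v -3.29 -2.843 -1.922
v -3.763 -2.481 -0.992
v -3.406 -3.292 -0.676
v -3.271 -2.875 -0.295
v -3.491 -2.374 -0.49
v -3.711 -3.048 -1.107
v 1.028 -3.142 -0.624
v 1.596 -3.664 0.058
v 0.232 -1.958 0.944
v 1.859 -3.344 -0.05
v 1.978 -2.989 -0.257
v 1.933 -2.66 -0.528
v 1.732 -2.414 -0.816
v 1.409 -2.295 -1.07
v 1.02 -2.321 -1.247
v 0.632 -2.49 -1.317
v 0.313 -2.771 -1.267
v 0.118 -3.116 -1.105
v 0.079 -3.466 -0.861
v 0.205 -3.76 -0.576
v 0.474 -3.946 -0.299
v 0.838 -3.994 -0.078
v 1.235 -3.894 0.048
v 3.62 -2.132 1.669
v 3.998 -2.102 3.203
v 2.429 -1.13 1.943
v 2.808 -1.1 3.477
v 4.452 -1.08 1.443
v 4.831 -1.05 2.977
v 3.262 -0.078 1.717
v 3.64 -0.048 3.251
v 1.959 1.295 3.92
v 2.423 2.318 4.395
v 1.219 1.883 3.377
v 1.683 2.906 3.852
v 2.957 1.414 2.688
v 3.421 2.437 3.163
v 2.217 2.002 2.145
v 2.681 3.025 2.62
f 1 38 17
f 38 12 41
f 17 41 6
f 38 41 17
f 1 17 13
f 17 6 18
f 13 18 2
f 17 18 13
f 1 13 22
f 13 2 23
f 22 23 8
f 13 23 22
f 1 22 34
f 22 8 37
f 34 37 11
f 22 37 34
f 1 34 38
f 34 11 42
f 38 42 12
f 34 42 38
f 2 18 29
f 18 6 32
f 29 32 10
f 18 32 29
f 6 41 19
f 41 12 40
f 19 40 5
f 41 40 19
f 12 42 39
f 42 11 35
f 39 35 3
f 42 35 39
f 11 37 36
f 37 8 24
f 36 24 7
f 37 24 36
f 8 23 28
f 23 2 25
f 28 25 9
f 23 25 28
f 4 30 16
f 30 10 31
f 16 31 5
f 30 31 16
f 4 16 14
f 16 5 15
f 14 15 3
f 16 15 14
f 4 14 21
f 14 3 20
f 21 20 7
f 14 20 21
f 4 21 26
f 21 7 27
f 26 27 9
f 21 27 26
f 4 26 30
f 26 9 33
f 30 33 10
f 26 33 30
f 5 31 19
f 31 10 32
f 19 32 6
f 31 32 19
f 3 15 39
f 15 5 40
f 39 40 12
f 15 40 39
f 7 20 36
f 20 3 35
f 36 35 11
f 20 35 36
f 9 27 28
f 27 7 24
f 28 24 8
f 27 24 28
f 10 33 29
f 33 9 25
f 29 25 2
f 33 25 29
f 44 43 46
f 44 46 45
f 46 43 47
f 46 47 45
f 47 43 48
f 47 48 45
f 48 43 49
f 48 49 45
f 49 43 50
f 49 50 45
f 50 43 51
f 50 51 45
f 51 43 52
f 51 52 45
f 52 43 53
f 52 53 45
f 53 43 54
f 53 54 45
f 54 43 55
f 54 55 45
f 55 43 56
f 55 56 45
f 56 43 57
f 56 57 45
f 57 43 58
f 57 58 45
f 58 43 59
f 58 59 45
f 59 43 44
f 59 44 45
f 61 63 60
f 64 61 60
f 60 63 62
f 62 64 60
f 61 67 63
f 65 61 64
f 65 67 61
f 63 67 62
f 66 64 62
f 62 67 66
f 66 65 64
f 67 65 66
f 69 71 68
f 72 69 68
f 68 71 70
f 70 72 68
f 69 75 71
f 73 69 72
f 73 75 69
f 71 75 70
f 74 72 70
f 70 75 74
f 74 73 72
f 75 73 74



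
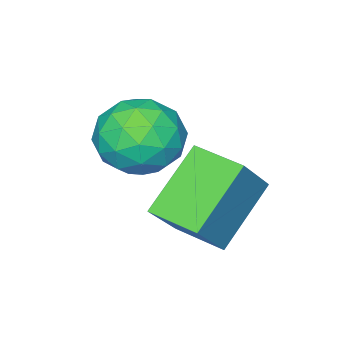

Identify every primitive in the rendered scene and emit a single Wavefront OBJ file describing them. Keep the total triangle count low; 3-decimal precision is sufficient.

v -0.082 2.341 -0.02
v 0.771 1.91 -0.726
v -0.351 0.59 0.726
v 0.502 0.159 0.02
v 0.782 0.897 0.908
v 0.948 1.979 0.447
v -0.528 0.521 -0.447
v -0.362 1.603 -0.908
v 0.495 0.785 -0.99
v 1.305 1.017 -0.152
v -0.885 1.483 0.152
v -0.075 1.715 0.99
v 0.368 2.28 -0.438
v 0.052 0.22 0.438
v 0.217 0.654 0.96
v 0.718 0.401 0.545
v 0.472 2.32 0.251
v 0.974 2.067 -0.164
v 0.981 1.471 0.796
v -0.554 0.433 0.164
v -0.052 0.18 -0.251
v -0.298 2.099 -0.545
v 0.203 1.846 -0.96
v -0.561 1.029 -0.796
v 0.707 1.365 -1.008
v 0.549 0.335 -0.57
v -0.057 0.548 -0.845
v 0.041 1.184 -1.115
v 1.183 1.501 -0.516
v 1.026 0.472 -0.078
v 1.19 0.906 0.444
v 1.288 1.542 0.173
v 1.021 0.84 -0.671
v -0.606 2.028 0.078
v -0.763 0.999 0.516
v -0.868 0.958 -0.173
v -0.77 1.594 -0.444
v -0.129 2.165 0.57
v -0.287 1.135 1.008
v 0.379 1.316 1.115
v 0.477 1.952 0.845
v -0.601 1.66 0.671
v -1.465 2.284 -1.353
v -0.322 2.5 0.034
v -1.627 3.693 -1.438
v -0.485 3.908 -0.051
v 0.185 2.392 -2.729
v 1.327 2.607 -1.342
v 0.022 3.8 -2.814
v 1.165 4.016 -1.427
f 1 38 17
f 38 12 41
f 17 41 6
f 38 41 17
f 1 17 13
f 17 6 18
f 13 18 2
f 17 18 13
f 1 13 22
f 13 2 23
f 22 23 8
f 13 23 22
f 1 22 34
f 22 8 37
f 34 37 11
f 22 37 34
f 1 34 38
f 34 11 42
f 38 42 12
f 34 42 38
f 2 18 29
f 18 6 32
f 29 32 10
f 18 32 29
f 6 41 19
f 41 12 40
f 19 40 5
f 41 40 19
f 12 42 39
f 42 11 35
f 39 35 3
f 42 35 39
f 11 37 36
f 37 8 24
f 36 24 7
f 37 24 36
f 8 23 28
f 23 2 25
f 28 25 9
f 23 25 28
f 4 30 16
f 30 10 31
f 16 31 5
f 30 31 16
f 4 16 14
f 16 5 15
f 14 15 3
f 16 15 14
f 4 14 21
f 14 3 20
f 21 20 7
f 14 20 21
f 4 21 26
f 21 7 27
f 26 27 9
f 21 27 26
f 4 26 30
f 26 9 33
f 30 33 10
f 26 33 30
f 5 31 19
f 31 10 32
f 19 32 6
f 31 32 19
f 3 15 39
f 15 5 40
f 39 40 12
f 15 40 39
f 7 20 36
f 20 3 35
f 36 35 11
f 20 35 36
f 9 27 28
f 27 7 24
f 28 24 8
f 27 24 28
f 10 33 29
f 33 9 25
f 29 25 2
f 33 25 29
f 44 46 43
f 47 44 43
f 43 46 45
f 45 47 43
f 44 50 46
f 48 44 47
f 48 50 44
f 46 50 45
f 49 47 45
f 45 50 49
f 49 48 47
f 50 48 49



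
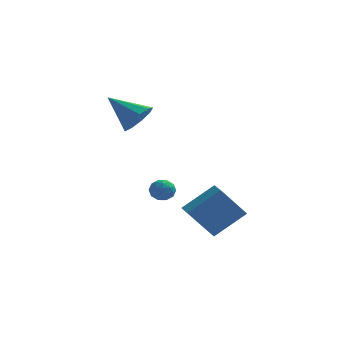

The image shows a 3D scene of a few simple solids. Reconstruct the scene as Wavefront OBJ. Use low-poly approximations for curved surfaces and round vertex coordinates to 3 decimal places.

v -0.296 -1.672 2.639
v 0.22 -1.939 3.416
v -1.764 -1.128 3.801
v 0.341 -1.303 3.271
v 0.164 -0.839 2.83
v -0.228 -0.766 2.3
v -0.652 -1.116 1.928
v -0.909 -1.727 1.89
v -0.879 -2.312 2.201
v -0.576 -2.597 2.718
v -0.142 -2.45 3.198
v 2.172 -4.239 -2.214
v 3.613 -3.624 -0.987
v 1.828 -3.397 -2.232
v 3.269 -2.781 -1.005
v 3.331 -3.799 -3.795
v 4.772 -3.183 -2.568
v 2.987 -2.956 -3.813
v 4.428 -2.341 -2.586
v 0.731 -1.136 -2.1
v 1.084 -1.175 -1.541
v 0.516 -2.185 -2.039
v 0.869 -2.224 -1.48
v 0.293 -1.897 -1.485
v 0.425 -1.249 -1.523
v 1.175 -2.111 -2.057
v 1.307 -1.463 -2.095
v 1.358 -1.778 -1.514
v 0.813 -1.646 -1.161
v 0.787 -1.714 -2.419
v 0.242 -1.582 -2.066
v 0.926 -1.064 -1.826
v 0.674 -2.296 -1.754
v 0.335 -2.104 -1.757
v 0.543 -2.127 -1.429
v 0.539 -1.107 -1.816
v 0.746 -1.13 -1.487
v 0.282 -1.555 -1.454
v 0.854 -2.23 -2.093
v 1.061 -2.253 -1.764
v 1.057 -1.233 -2.151
v 1.265 -1.256 -1.823
v 1.318 -1.805 -2.126
v 1.295 -1.441 -1.482
v 1.169 -2.057 -1.445
v 1.348 -1.991 -1.785
v 1.426 -1.61 -1.807
v 0.974 -1.363 -1.274
v 0.849 -1.98 -1.238
v 0.51 -1.788 -1.241
v 0.588 -1.407 -1.264
v 1.136 -1.717 -1.258
v 0.751 -1.38 -2.342
v 0.626 -1.997 -2.306
v 1.012 -1.953 -2.316
v 1.09 -1.572 -2.339
v 0.431 -1.303 -2.135
v 0.305 -1.919 -2.098
v 0.174 -1.75 -1.773
v 0.252 -1.369 -1.795
v 0.464 -1.643 -2.322
f 2 1 4
f 2 4 3
f 4 1 5
f 4 5 3
f 5 1 6
f 5 6 3
f 6 1 7
f 6 7 3
f 7 1 8
f 7 8 3
f 8 1 9
f 8 9 3
f 9 1 10
f 9 10 3
f 10 1 11
f 10 11 3
f 11 1 2
f 11 2 3
f 13 15 12
f 16 13 12
f 12 15 14
f 14 16 12
f 13 19 15
f 17 13 16
f 17 19 13
f 15 19 14
f 18 16 14
f 14 19 18
f 18 17 16
f 19 17 18
f 20 57 36
f 57 31 60
f 36 60 25
f 57 60 36
f 20 36 32
f 36 25 37
f 32 37 21
f 36 37 32
f 20 32 41
f 32 21 42
f 41 42 27
f 32 42 41
f 20 41 53
f 41 27 56
f 53 56 30
f 41 56 53
f 20 53 57
f 53 30 61
f 57 61 31
f 53 61 57
f 21 37 48
f 37 25 51
f 48 51 29
f 37 51 48
f 25 60 38
f 60 31 59
f 38 59 24
f 60 59 38
f 31 61 58
f 61 30 54
f 58 54 22
f 61 54 58
f 30 56 55
f 56 27 43
f 55 43 26
f 56 43 55
f 27 42 47
f 42 21 44
f 47 44 28
f 42 44 47
f 23 49 35
f 49 29 50
f 35 50 24
f 49 50 35
f 23 35 33
f 35 24 34
f 33 34 22
f 35 34 33
f 23 33 40
f 33 22 39
f 40 39 26
f 33 39 40
f 23 40 45
f 40 26 46
f 45 46 28
f 40 46 45
f 23 45 49
f 45 28 52
f 49 52 29
f 45 52 49
f 24 50 38
f 50 29 51
f 38 51 25
f 50 51 38
f 22 34 58
f 34 24 59
f 58 59 31
f 34 59 58
f 26 39 55
f 39 22 54
f 55 54 30
f 39 54 55
f 28 46 47
f 46 26 43
f 47 43 27
f 46 43 47
f 29 52 48
f 52 28 44
f 48 44 21
f 52 44 48



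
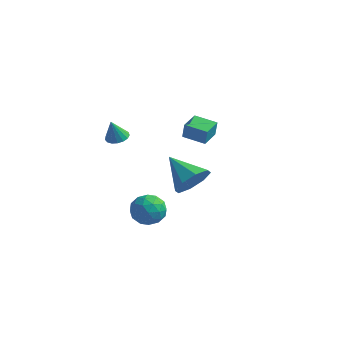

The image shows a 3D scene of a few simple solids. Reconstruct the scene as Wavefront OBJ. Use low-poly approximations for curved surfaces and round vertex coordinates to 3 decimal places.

v 2.506 -1.527 -0.058
v 3.06 -1.206 0.697
v 1.014 -1.113 0.858
v 2.905 -0.658 0.197
v 2.517 -0.619 -0.452
v 2.122 -1.112 -0.871
v 1.953 -1.849 -0.814
v 2.108 -2.397 -0.314
v 2.496 -2.436 0.335
v 2.89 -1.942 0.754
v -0.623 -2.794 2.524
v -0.129 -2.563 2.651
v -0.757 -3.086 3.576
v -0.304 -2.362 2.684
v -0.553 -2.261 2.68
v -0.817 -2.282 2.641
v -1.037 -2.421 2.575
v -1.162 -2.644 2.497
v -1.163 -2.903 2.425
v -1.041 -3.136 2.376
v -0.823 -3.291 2.361
v -0.559 -3.333 2.383
v -0.31 -3.251 2.438
v -0.132 -3.064 2.512
v -0.067 -2.816 2.589
v 0.037 -0.154 -2.94
v 0.552 -0.676 -3.487
v -0.932 -1.264 -2.793
v -0.417 -1.786 -3.34
v -0.116 -1.561 -2.506
v 0.483 -0.875 -2.597
v -0.863 -1.065 -3.683
v -0.264 -0.379 -3.774
v -0.004 -1.239 -3.946
v 0.458 -1.546 -3.219
v -0.838 -0.394 -3.061
v -0.376 -0.701 -2.334
v 0.379 -0.318 -3.226
v -0.759 -1.622 -3.054
v -0.582 -1.49 -2.563
v -0.28 -1.797 -2.885
v 0.339 -0.435 -2.703
v 0.642 -0.742 -3.025
v 0.249 -1.262 -2.448
v -1.022 -1.198 -3.255
v -0.719 -1.505 -3.577
v -0.1 -0.143 -3.395
v 0.202 -0.45 -3.717
v -0.629 -0.678 -3.832
v 0.355 -0.955 -3.818
v -0.214 -1.607 -3.732
v -0.476 -1.184 -3.933
v -0.125 -0.78 -3.987
v 0.627 -1.136 -3.39
v 0.057 -1.788 -3.304
v 0.234 -1.656 -2.814
v 0.586 -1.253 -2.867
v 0.3 -1.466 -3.66
v -0.437 -0.152 -2.976
v -1.007 -0.804 -2.89
v -0.966 -0.687 -3.413
v -0.614 -0.284 -3.466
v -0.166 -0.333 -2.548
v -0.735 -0.985 -2.462
v -0.255 -1.16 -2.293
v 0.096 -0.756 -2.347
v -0.68 -0.474 -2.62
v 0.217 1.38 0.661
v 0.352 1.336 1.509
v 0.136 2.445 0.729
v 0.271 2.401 1.577
v 1.369 1.479 0.483
v 1.504 1.435 1.331
v 1.288 2.544 0.551
v 1.423 2.5 1.399
f 2 1 4
f 2 4 3
f 4 1 5
f 4 5 3
f 5 1 6
f 5 6 3
f 6 1 7
f 6 7 3
f 7 1 8
f 7 8 3
f 8 1 9
f 8 9 3
f 9 1 10
f 9 10 3
f 10 1 2
f 10 2 3
f 12 11 14
f 12 14 13
f 14 11 15
f 14 15 13
f 15 11 16
f 15 16 13
f 16 11 17
f 16 17 13
f 17 11 18
f 17 18 13
f 18 11 19
f 18 19 13
f 19 11 20
f 19 20 13
f 20 11 21
f 20 21 13
f 21 11 22
f 21 22 13
f 22 11 23
f 22 23 13
f 23 11 24
f 23 24 13
f 24 11 25
f 24 25 13
f 25 11 12
f 25 12 13
f 26 63 42
f 63 37 66
f 42 66 31
f 63 66 42
f 26 42 38
f 42 31 43
f 38 43 27
f 42 43 38
f 26 38 47
f 38 27 48
f 47 48 33
f 38 48 47
f 26 47 59
f 47 33 62
f 59 62 36
f 47 62 59
f 26 59 63
f 59 36 67
f 63 67 37
f 59 67 63
f 27 43 54
f 43 31 57
f 54 57 35
f 43 57 54
f 31 66 44
f 66 37 65
f 44 65 30
f 66 65 44
f 37 67 64
f 67 36 60
f 64 60 28
f 67 60 64
f 36 62 61
f 62 33 49
f 61 49 32
f 62 49 61
f 33 48 53
f 48 27 50
f 53 50 34
f 48 50 53
f 29 55 41
f 55 35 56
f 41 56 30
f 55 56 41
f 29 41 39
f 41 30 40
f 39 40 28
f 41 40 39
f 29 39 46
f 39 28 45
f 46 45 32
f 39 45 46
f 29 46 51
f 46 32 52
f 51 52 34
f 46 52 51
f 29 51 55
f 51 34 58
f 55 58 35
f 51 58 55
f 30 56 44
f 56 35 57
f 44 57 31
f 56 57 44
f 28 40 64
f 40 30 65
f 64 65 37
f 40 65 64
f 32 45 61
f 45 28 60
f 61 60 36
f 45 60 61
f 34 52 53
f 52 32 49
f 53 49 33
f 52 49 53
f 35 58 54
f 58 34 50
f 54 50 27
f 58 50 54
f 69 71 68
f 72 69 68
f 68 71 70
f 70 72 68
f 69 75 71
f 73 69 72
f 73 75 69
f 71 75 70
f 74 72 70
f 70 75 74
f 74 73 72
f 75 73 74



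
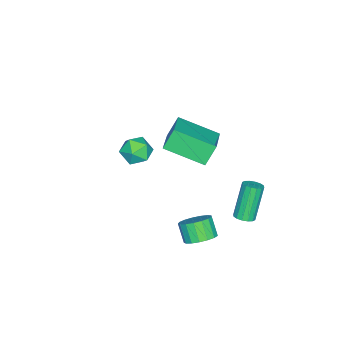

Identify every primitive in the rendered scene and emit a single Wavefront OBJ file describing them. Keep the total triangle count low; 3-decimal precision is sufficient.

v -3.194 -2.828 -1.693
v -2.69 -2.937 -0.938
v -2.61 -4.063 -2.262
v -2.106 -4.172 -1.507
v -3.014 -4.28 -1.47
v -3.374 -3.516 -1.118
v -1.926 -3.484 -2.082
v -2.286 -2.72 -1.73
v -1.906 -3.343 -1.178
v -2.578 -3.835 -0.8
v -2.722 -3.165 -2.4
v -3.394 -3.657 -2.022
v 1.442 1.957 -2.551
v 2.134 1.525 -2.469
v 1.71 1.01 -1.607
v 1.018 1.443 -1.689
v 2.196 1.843 -2.248
v 1.772 1.328 -1.386
v 2.085 2.188 -2.097
v 1.661 1.673 -1.235
v 1.827 2.48 -2.05
v 1.403 1.965 -1.188
v 1.481 2.652 -2.117
v 1.057 2.137 -1.255
v 1.126 2.665 -2.284
v 0.701 2.15 -1.422
v 0.843 2.516 -2.512
v 0.419 2.001 -1.65
v 0.698 2.239 -2.749
v 0.274 1.724 -1.887
v 0.723 1.897 -2.941
v 0.299 1.383 -2.079
v 0.913 1.57 -3.043
v 0.489 1.055 -2.181
v 1.224 1.331 -3.033
v 0.8 0.816 -2.171
v 1.585 1.235 -2.912
v 1.161 0.72 -2.05
v 1.913 1.305 -2.709
v 1.489 0.79 -1.847
v -1.831 -0.815 2.788
v -0.161 -0.214 3.466
v -2.226 1.169 2.001
v -0.556 1.77 2.68
v -1.284 -1.13 1.72
v 0.386 -0.529 2.399
v -1.679 0.854 0.934
v -0.009 1.455 1.612
v -1.004 3.064 -2.629
v -0.528 3.156 -2.392
v -1.42 3.188 -0.613
v -1.896 3.096 -0.851
v -0.631 3.41 -2.448
v -1.523 3.442 -0.67
v -0.834 3.571 -2.553
v -1.726 3.603 -0.774
v -1.082 3.596 -2.678
v -1.975 3.628 -0.9
v -1.31 3.479 -2.79
v -2.202 3.511 -1.012
v -1.456 3.25 -2.859
v -2.348 3.282 -1.081
v -1.48 2.972 -2.867
v -2.372 3.004 -1.088
v -1.377 2.718 -2.81
v -2.269 2.75 -1.032
v -1.174 2.557 -2.706
v -2.066 2.589 -0.927
v -0.925 2.532 -2.58
v -1.818 2.564 -0.802
v -0.698 2.649 -2.468
v -1.59 2.681 -0.69
v -0.552 2.878 -2.399
v -1.444 2.91 -0.621
f 1 12 6
f 1 6 2
f 1 2 8
f 1 8 11
f 1 11 12
f 2 6 10
f 6 12 5
f 12 11 3
f 11 8 7
f 8 2 9
f 4 10 5
f 4 5 3
f 4 3 7
f 4 7 9
f 4 9 10
f 5 10 6
f 3 5 12
f 7 3 11
f 9 7 8
f 10 9 2
f 14 13 17
f 14 17 15
f 15 17 18
f 15 18 16
f 17 13 19
f 17 19 18
f 18 19 20
f 18 20 16
f 19 13 21
f 19 21 20
f 20 21 22
f 20 22 16
f 21 13 23
f 21 23 22
f 22 23 24
f 22 24 16
f 23 13 25
f 23 25 24
f 24 25 26
f 24 26 16
f 25 13 27
f 25 27 26
f 26 27 28
f 26 28 16
f 27 13 29
f 27 29 28
f 28 29 30
f 28 30 16
f 29 13 31
f 29 31 30
f 30 31 32
f 30 32 16
f 31 13 33
f 31 33 32
f 32 33 34
f 32 34 16
f 33 13 35
f 33 35 34
f 34 35 36
f 34 36 16
f 35 13 37
f 35 37 36
f 36 37 38
f 36 38 16
f 37 13 39
f 37 39 38
f 38 39 40
f 38 40 16
f 39 13 14
f 39 14 40
f 40 14 15
f 40 15 16
f 42 44 41
f 45 42 41
f 41 44 43
f 43 45 41
f 42 48 44
f 46 42 45
f 46 48 42
f 44 48 43
f 47 45 43
f 43 48 47
f 47 46 45
f 48 46 47
f 50 49 53
f 50 53 51
f 51 53 54
f 51 54 52
f 53 49 55
f 53 55 54
f 54 55 56
f 54 56 52
f 55 49 57
f 55 57 56
f 56 57 58
f 56 58 52
f 57 49 59
f 57 59 58
f 58 59 60
f 58 60 52
f 59 49 61
f 59 61 60
f 60 61 62
f 60 62 52
f 61 49 63
f 61 63 62
f 62 63 64
f 62 64 52
f 63 49 65
f 63 65 64
f 64 65 66
f 64 66 52
f 65 49 67
f 65 67 66
f 66 67 68
f 66 68 52
f 67 49 69
f 67 69 68
f 68 69 70
f 68 70 52
f 69 49 71
f 69 71 70
f 70 71 72
f 70 72 52
f 71 49 73
f 71 73 72
f 72 73 74
f 72 74 52
f 73 49 50
f 73 50 74
f 74 50 51
f 74 51 52



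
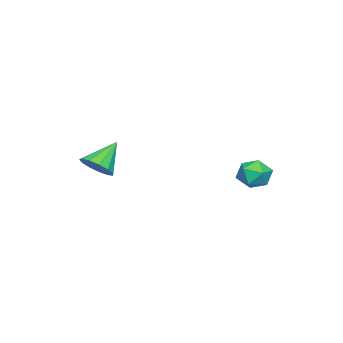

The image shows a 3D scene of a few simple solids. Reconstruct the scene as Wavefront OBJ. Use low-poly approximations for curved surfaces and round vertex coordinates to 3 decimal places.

v -4.416 3.602 -1.255
v -4.122 4.105 -0.495
v -3.358 2.515 -0.945
v -3.064 3.018 -0.185
v -3.926 2.602 -0.18
v -4.58 3.274 -0.371
v -2.9 3.346 -1.069
v -3.554 4.018 -1.26
v -3.185 3.946 -0.38
v -3.82 3.487 0.169
v -3.66 3.133 -1.609
v -4.295 2.674 -1.06
v 0.592 -2.841 0.289
v 1.271 -2.385 0.731
v -0.592 -2.339 1.591
v 1.054 -2.042 0.4
v 0.689 -1.952 0.034
v 0.294 -2.145 -0.251
v -0.006 -2.559 -0.364
v -0.117 -3.063 -0.27
v -0.002 -3.496 0.001
v 0.301 -3.721 0.364
v 0.697 -3.667 0.704
v 1.059 -3.351 0.911
v 1.273 -2.873 0.922
f 1 12 6
f 1 6 2
f 1 2 8
f 1 8 11
f 1 11 12
f 2 6 10
f 6 12 5
f 12 11 3
f 11 8 7
f 8 2 9
f 4 10 5
f 4 5 3
f 4 3 7
f 4 7 9
f 4 9 10
f 5 10 6
f 3 5 12
f 7 3 11
f 9 7 8
f 10 9 2
f 14 13 16
f 14 16 15
f 16 13 17
f 16 17 15
f 17 13 18
f 17 18 15
f 18 13 19
f 18 19 15
f 19 13 20
f 19 20 15
f 20 13 21
f 20 21 15
f 21 13 22
f 21 22 15
f 22 13 23
f 22 23 15
f 23 13 24
f 23 24 15
f 24 13 25
f 24 25 15
f 25 13 14
f 25 14 15



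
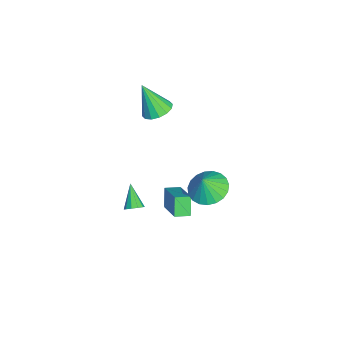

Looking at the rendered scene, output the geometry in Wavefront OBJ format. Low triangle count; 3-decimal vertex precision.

v 1.518 1.949 1.183
v 2.373 1.516 0.805
v 1.842 1.651 2.257
v 2.502 1.918 0.878
v 2.46 2.326 1.004
v 2.256 2.668 1.161
v 1.924 2.886 1.322
v 1.522 2.942 1.459
v 1.12 2.826 1.548
v 0.786 2.559 1.574
v 0.579 2.187 1.533
v 0.534 1.773 1.431
v 0.66 1.39 1.286
v 0.934 1.104 1.124
v 1.309 0.963 0.972
v 1.72 0.994 0.856
v 2.096 1.189 0.797
v -2.671 -0.511 3.118
v -1.89 -0.79 3.159
v -3.029 -1.269 4.802
v -1.879 -0.399 3.337
v -2.08 -0.038 3.457
v -2.439 0.196 3.486
v -2.861 0.24 3.416
v -3.232 0.083 3.267
v -3.452 -0.233 3.078
v -3.464 -0.624 2.899
v -3.263 -0.985 2.78
v -2.904 -1.219 2.751
v -2.482 -1.263 2.821
v -2.111 -1.106 2.97
v 1.329 -1.621 -0.761
v 1.622 -1.44 -0.385
v 0.291 -1.819 0.141
v 1.466 -1.198 -0.512
v 1.257 -1.117 -0.734
v 1.076 -1.229 -0.967
v 0.992 -1.491 -1.121
v 1.037 -1.803 -1.138
v 1.193 -2.045 -1.011
v 1.401 -2.126 -0.788
v 1.582 -2.014 -0.556
v 1.667 -1.752 -0.402
v -1.546 -0.169 -2.332
v 0.105 0.346 -1.25
v -1.714 0.634 -2.459
v -0.063 1.149 -1.377
v -0.917 -0.189 -3.283
v 0.734 0.326 -2.201
v -1.085 0.614 -3.41
v 0.566 1.129 -2.328
f 2 1 4
f 2 4 3
f 4 1 5
f 4 5 3
f 5 1 6
f 5 6 3
f 6 1 7
f 6 7 3
f 7 1 8
f 7 8 3
f 8 1 9
f 8 9 3
f 9 1 10
f 9 10 3
f 10 1 11
f 10 11 3
f 11 1 12
f 11 12 3
f 12 1 13
f 12 13 3
f 13 1 14
f 13 14 3
f 14 1 15
f 14 15 3
f 15 1 16
f 15 16 3
f 16 1 17
f 16 17 3
f 17 1 2
f 17 2 3
f 19 18 21
f 19 21 20
f 21 18 22
f 21 22 20
f 22 18 23
f 22 23 20
f 23 18 24
f 23 24 20
f 24 18 25
f 24 25 20
f 25 18 26
f 25 26 20
f 26 18 27
f 26 27 20
f 27 18 28
f 27 28 20
f 28 18 29
f 28 29 20
f 29 18 30
f 29 30 20
f 30 18 31
f 30 31 20
f 31 18 19
f 31 19 20
f 33 32 35
f 33 35 34
f 35 32 36
f 35 36 34
f 36 32 37
f 36 37 34
f 37 32 38
f 37 38 34
f 38 32 39
f 38 39 34
f 39 32 40
f 39 40 34
f 40 32 41
f 40 41 34
f 41 32 42
f 41 42 34
f 42 32 43
f 42 43 34
f 43 32 33
f 43 33 34
f 45 47 44
f 48 45 44
f 44 47 46
f 46 48 44
f 45 51 47
f 49 45 48
f 49 51 45
f 47 51 46
f 50 48 46
f 46 51 50
f 50 49 48
f 51 49 50



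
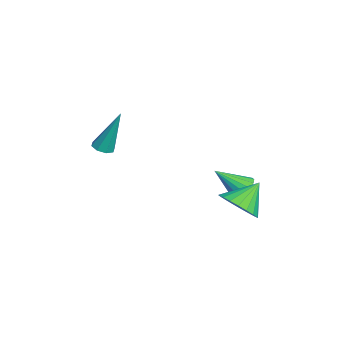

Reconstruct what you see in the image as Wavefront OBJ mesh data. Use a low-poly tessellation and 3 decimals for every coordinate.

v 1.819 -2.757 0.432
v 2.313 -2.65 0.363
v 1.941 -2.023 2.428
v 2.08 -2.352 0.267
v 1.695 -2.291 0.268
v 1.382 -2.503 0.365
v 1.325 -2.865 0.502
v 1.558 -3.163 0.598
v 1.944 -3.224 0.596
v 2.256 -3.011 0.499
v 3.825 2.546 -2.067
v 4.401 2.161 -1.375
v 3.235 3.454 -1.073
v 4.631 2.466 -1.517
v 4.722 2.785 -1.754
v 4.657 3.062 -2.046
v 4.449 3.25 -2.341
v 4.132 3.317 -2.589
v 3.762 3.25 -2.747
v 3.403 3.061 -2.787
v 3.117 2.783 -2.703
v 2.953 2.465 -2.509
v 2.94 2.16 -2.239
v 3.08 1.922 -1.939
v 3.348 1.792 -1.661
v 3.699 1.792 -1.454
v 4.072 1.923 -1.352
v 0.697 3.099 -2.965
v 1.372 3.123 -2.824
v 0.523 1.901 -1.935
v 1.238 3.331 -2.605
v 0.98 3.485 -2.469
v 0.657 3.552 -2.446
v 0.344 3.514 -2.542
v 0.111 3.382 -2.735
v 0.012 3.185 -2.981
v 0.071 2.968 -3.223
v 0.272 2.781 -3.407
v 0.571 2.667 -3.489
v 0.899 2.652 -3.451
v 1.18 2.74 -3.302
v 1.351 2.91 -3.076
f 2 1 4
f 2 4 3
f 4 1 5
f 4 5 3
f 5 1 6
f 5 6 3
f 6 1 7
f 6 7 3
f 7 1 8
f 7 8 3
f 8 1 9
f 8 9 3
f 9 1 10
f 9 10 3
f 10 1 2
f 10 2 3
f 12 11 14
f 12 14 13
f 14 11 15
f 14 15 13
f 15 11 16
f 15 16 13
f 16 11 17
f 16 17 13
f 17 11 18
f 17 18 13
f 18 11 19
f 18 19 13
f 19 11 20
f 19 20 13
f 20 11 21
f 20 21 13
f 21 11 22
f 21 22 13
f 22 11 23
f 22 23 13
f 23 11 24
f 23 24 13
f 24 11 25
f 24 25 13
f 25 11 26
f 25 26 13
f 26 11 27
f 26 27 13
f 27 11 12
f 27 12 13
f 29 28 31
f 29 31 30
f 31 28 32
f 31 32 30
f 32 28 33
f 32 33 30
f 33 28 34
f 33 34 30
f 34 28 35
f 34 35 30
f 35 28 36
f 35 36 30
f 36 28 37
f 36 37 30
f 37 28 38
f 37 38 30
f 38 28 39
f 38 39 30
f 39 28 40
f 39 40 30
f 40 28 41
f 40 41 30
f 41 28 42
f 41 42 30
f 42 28 29
f 42 29 30



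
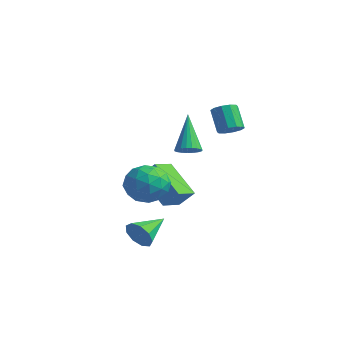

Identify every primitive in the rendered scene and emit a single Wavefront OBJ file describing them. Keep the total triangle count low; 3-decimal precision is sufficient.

v -2.975 -1.514 -0.786
v -2.057 -0.98 -1.159
v -2.083 -3.1 -0.861
v -1.165 -2.566 -1.234
v -1.514 -2.413 -0.175
v -2.065 -1.433 -0.129
v -2.075 -2.647 -1.891
v -2.626 -1.667 -1.845
v -1.501 -1.68 -1.842
v -1.154 -1.536 -0.782
v -2.986 -2.544 -1.238
v -2.639 -2.4 -0.178
v -2.594 -1.108 -0.966
v -1.546 -2.972 -1.054
v -1.751 -2.882 -0.432
v -1.211 -2.568 -0.651
v -2.599 -1.374 -0.36
v -2.059 -1.06 -0.579
v -1.74 -1.902 -0.002
v -2.081 -3.02 -1.441
v -1.541 -2.706 -1.66
v -2.929 -1.512 -1.369
v -2.389 -1.198 -1.588
v -2.4 -2.178 -2.018
v -1.728 -1.206 -1.586
v -1.204 -2.138 -1.631
v -1.739 -2.185 -2.017
v -2.063 -1.61 -1.99
v -1.524 -1.121 -0.963
v -1 -2.053 -1.008
v -1.205 -1.963 -0.385
v -1.529 -1.387 -0.358
v -1.198 -1.532 -1.365
v -3.14 -2.027 -1.012
v -2.616 -2.959 -1.057
v -2.611 -2.693 -1.662
v -2.935 -2.117 -1.635
v -2.936 -1.942 -0.389
v -2.412 -2.874 -0.434
v -2.077 -2.47 -0.03
v -2.401 -1.895 -0.003
v -2.942 -2.548 -0.655
v -1.095 1.907 1.687
v -0.584 1.813 2.043
v -1.313 2.019 3.148
v -1.825 2.113 2.793
v -0.604 2.192 1.959
v -1.333 2.399 3.064
v -0.811 2.463 1.771
v -1.541 2.669 2.876
v -1.128 2.521 1.551
v -1.857 2.727 2.657
v -1.432 2.345 1.384
v -2.161 2.551 2.489
v -1.607 2.001 1.332
v -2.336 2.207 2.437
v -1.587 1.621 1.416
v -2.316 1.828 2.521
v -1.379 1.351 1.604
v -2.109 1.557 2.709
v -1.063 1.293 1.823
v -1.792 1.499 2.929
v -0.759 1.469 1.991
v -1.488 1.675 3.096
v 0.682 -1.909 1.724
v 1.164 -2.092 2.031
v -0.182 -1.251 3.476
v 1.225 -1.857 1.973
v 1.193 -1.631 1.872
v 1.072 -1.453 1.746
v 0.883 -1.354 1.616
v 0.66 -1.351 1.504
v 0.44 -1.444 1.431
v 0.263 -1.617 1.409
v 0.157 -1.841 1.441
v 0.142 -2.077 1.522
v 0.221 -2.283 1.638
v 0.379 -2.425 1.769
v 0.59 -2.477 1.892
v 0.816 -2.431 1.987
v 1.019 -2.295 2.036
v -4.574 -0.574 -1.568
v -3.917 -0.198 -0.743
v -4.85 0.575 -1.872
v -4.192 0.951 -1.047
v -2.888 -0.531 -2.933
v -2.23 -0.155 -2.108
v -3.163 0.618 -3.237
v -2.506 0.994 -2.412
v -0.457 -3.698 -3.183
v -0.102 -3.876 -2.511
v -0.683 -2.162 -2.657
v 0.256 -3.702 -2.867
v 0.28 -3.526 -3.37
v -0.04 -3.431 -3.786
v -0.556 -3.461 -3.919
v -1.025 -3.602 -3.709
v -1.229 -3.788 -3.252
v -1.071 -3.932 -2.763
v -0.626 -3.967 -2.47
f 1 38 17
f 38 12 41
f 17 41 6
f 38 41 17
f 1 17 13
f 17 6 18
f 13 18 2
f 17 18 13
f 1 13 22
f 13 2 23
f 22 23 8
f 13 23 22
f 1 22 34
f 22 8 37
f 34 37 11
f 22 37 34
f 1 34 38
f 34 11 42
f 38 42 12
f 34 42 38
f 2 18 29
f 18 6 32
f 29 32 10
f 18 32 29
f 6 41 19
f 41 12 40
f 19 40 5
f 41 40 19
f 12 42 39
f 42 11 35
f 39 35 3
f 42 35 39
f 11 37 36
f 37 8 24
f 36 24 7
f 37 24 36
f 8 23 28
f 23 2 25
f 28 25 9
f 23 25 28
f 4 30 16
f 30 10 31
f 16 31 5
f 30 31 16
f 4 16 14
f 16 5 15
f 14 15 3
f 16 15 14
f 4 14 21
f 14 3 20
f 21 20 7
f 14 20 21
f 4 21 26
f 21 7 27
f 26 27 9
f 21 27 26
f 4 26 30
f 26 9 33
f 30 33 10
f 26 33 30
f 5 31 19
f 31 10 32
f 19 32 6
f 31 32 19
f 3 15 39
f 15 5 40
f 39 40 12
f 15 40 39
f 7 20 36
f 20 3 35
f 36 35 11
f 20 35 36
f 9 27 28
f 27 7 24
f 28 24 8
f 27 24 28
f 10 33 29
f 33 9 25
f 29 25 2
f 33 25 29
f 44 43 47
f 44 47 45
f 45 47 48
f 45 48 46
f 47 43 49
f 47 49 48
f 48 49 50
f 48 50 46
f 49 43 51
f 49 51 50
f 50 51 52
f 50 52 46
f 51 43 53
f 51 53 52
f 52 53 54
f 52 54 46
f 53 43 55
f 53 55 54
f 54 55 56
f 54 56 46
f 55 43 57
f 55 57 56
f 56 57 58
f 56 58 46
f 57 43 59
f 57 59 58
f 58 59 60
f 58 60 46
f 59 43 61
f 59 61 60
f 60 61 62
f 60 62 46
f 61 43 63
f 61 63 62
f 62 63 64
f 62 64 46
f 63 43 44
f 63 44 64
f 64 44 45
f 64 45 46
f 66 65 68
f 66 68 67
f 68 65 69
f 68 69 67
f 69 65 70
f 69 70 67
f 70 65 71
f 70 71 67
f 71 65 72
f 71 72 67
f 72 65 73
f 72 73 67
f 73 65 74
f 73 74 67
f 74 65 75
f 74 75 67
f 75 65 76
f 75 76 67
f 76 65 77
f 76 77 67
f 77 65 78
f 77 78 67
f 78 65 79
f 78 79 67
f 79 65 80
f 79 80 67
f 80 65 81
f 80 81 67
f 81 65 66
f 81 66 67
f 83 85 82
f 86 83 82
f 82 85 84
f 84 86 82
f 83 89 85
f 87 83 86
f 87 89 83
f 85 89 84
f 88 86 84
f 84 89 88
f 88 87 86
f 89 87 88
f 91 90 93
f 91 93 92
f 93 90 94
f 93 94 92
f 94 90 95
f 94 95 92
f 95 90 96
f 95 96 92
f 96 90 97
f 96 97 92
f 97 90 98
f 97 98 92
f 98 90 99
f 98 99 92
f 99 90 100
f 99 100 92
f 100 90 91
f 100 91 92

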